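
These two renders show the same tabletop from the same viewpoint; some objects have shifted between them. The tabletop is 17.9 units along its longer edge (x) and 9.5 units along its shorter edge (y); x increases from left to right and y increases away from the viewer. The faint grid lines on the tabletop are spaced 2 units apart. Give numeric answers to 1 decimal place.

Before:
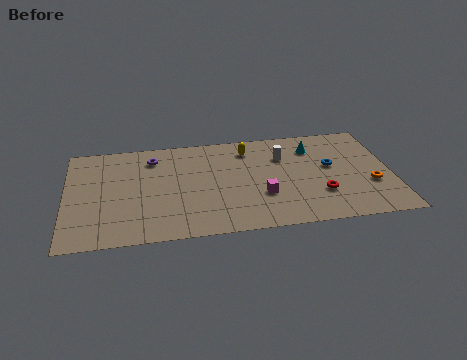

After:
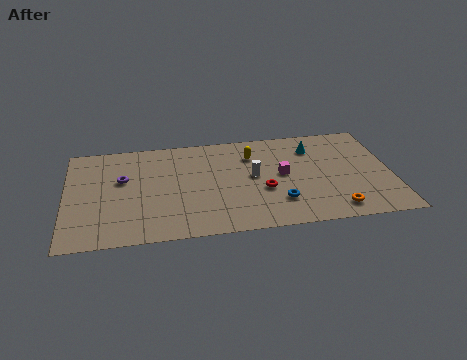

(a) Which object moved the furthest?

the blue torus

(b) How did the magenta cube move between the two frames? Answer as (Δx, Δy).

(1.2, 1.8)

The magenta cube was at about (10.7, 3.2) and moved to about (11.9, 5.0).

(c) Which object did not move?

the cyan cone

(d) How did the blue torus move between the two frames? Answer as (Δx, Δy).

(-3.0, -2.9)

The blue torus was at about (14.6, 5.4) and moved to about (11.6, 2.5).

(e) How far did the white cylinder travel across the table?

2.3

From (12.0, 6.7) to (10.3, 5.1), the white cylinder covered √(1.7² + 1.6²) ≈ 2.3 units.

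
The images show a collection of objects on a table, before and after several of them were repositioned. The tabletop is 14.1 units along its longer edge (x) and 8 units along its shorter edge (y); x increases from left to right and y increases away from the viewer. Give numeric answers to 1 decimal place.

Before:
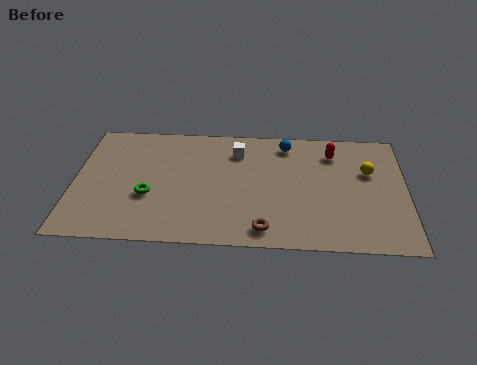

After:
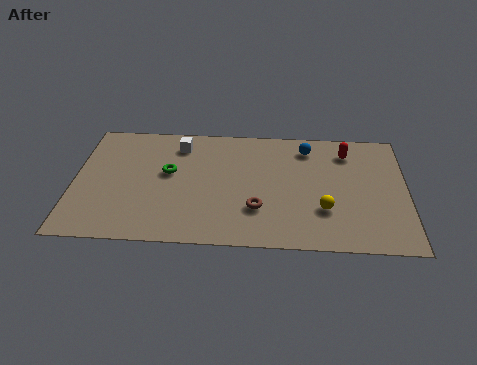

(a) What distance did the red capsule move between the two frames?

0.6

From (11.0, 6.3) to (11.6, 6.4), the red capsule covered √(0.6² + 0.1²) ≈ 0.6 units.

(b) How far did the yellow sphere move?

3.2

The yellow sphere was near (12.5, 5.1) before and (10.6, 2.5) after, so it travelled √(1.9² + 2.6²) ≈ 3.2 units.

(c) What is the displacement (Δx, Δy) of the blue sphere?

(0.9, -0.2)

The blue sphere started near (9.0, 6.8) and ended near (9.9, 6.6).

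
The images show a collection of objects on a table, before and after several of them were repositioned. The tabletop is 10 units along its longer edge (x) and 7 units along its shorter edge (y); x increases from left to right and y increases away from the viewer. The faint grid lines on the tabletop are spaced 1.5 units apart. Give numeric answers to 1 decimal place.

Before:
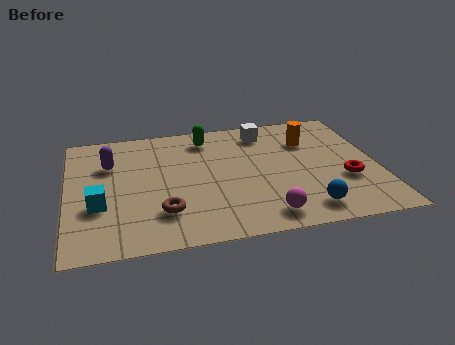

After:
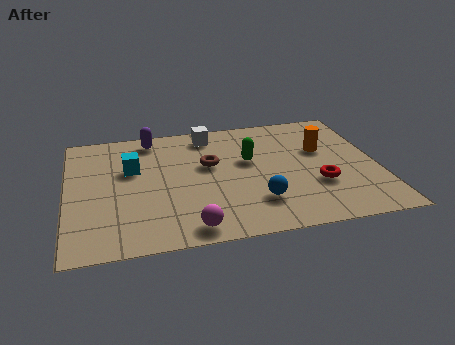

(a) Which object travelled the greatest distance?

the brown torus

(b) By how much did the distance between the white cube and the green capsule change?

+0.3

Before: roughly 1.9 units apart; after: 2.2. That's 0.3 units further apart.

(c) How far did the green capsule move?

2.1

The green capsule moved from about (4.6, 5.8) to (5.9, 4.2), a distance of √(1.3² + 1.6²) ≈ 2.1.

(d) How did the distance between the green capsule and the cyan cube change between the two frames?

-1.1

Before: roughly 4.9 units apart; after: 3.8. That's 1.1 units closer together.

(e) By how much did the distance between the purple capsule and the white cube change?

-3.3

The distance was about 5.2 in the first image and 1.9 in the second, so they moved 3.3 units closer together.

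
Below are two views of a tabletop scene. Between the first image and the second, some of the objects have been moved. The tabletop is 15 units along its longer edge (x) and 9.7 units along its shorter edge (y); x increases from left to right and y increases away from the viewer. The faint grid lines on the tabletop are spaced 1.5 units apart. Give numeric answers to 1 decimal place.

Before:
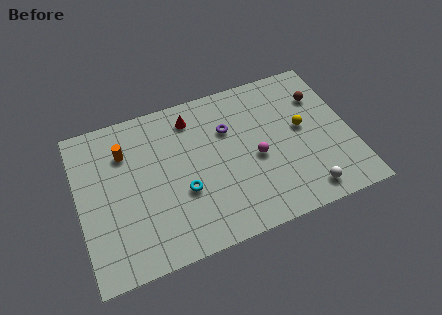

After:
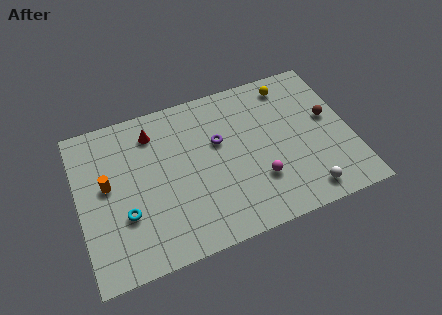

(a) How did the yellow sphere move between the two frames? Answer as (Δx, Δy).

(-0.4, 3.0)

From the two frames, the yellow sphere sits at roughly (12.4, 5.3) before and (12.0, 8.3) after.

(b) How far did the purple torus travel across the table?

0.8

The purple torus was near (8.4, 6.6) before and (7.8, 6.0) after, so it travelled √(0.6² + 0.6²) ≈ 0.8 units.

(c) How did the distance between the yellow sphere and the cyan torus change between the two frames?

+3.8

They were about 7.0 units apart before and 10.8 after — 3.8 units further apart.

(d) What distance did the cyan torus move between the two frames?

3.2

The cyan torus moved from about (5.6, 3.6) to (2.4, 3.3), a distance of √(3.2² + 0.3²) ≈ 3.2.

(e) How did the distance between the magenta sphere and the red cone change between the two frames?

+2.4

Before: roughly 4.9 units apart; after: 7.3. That's 2.4 units further apart.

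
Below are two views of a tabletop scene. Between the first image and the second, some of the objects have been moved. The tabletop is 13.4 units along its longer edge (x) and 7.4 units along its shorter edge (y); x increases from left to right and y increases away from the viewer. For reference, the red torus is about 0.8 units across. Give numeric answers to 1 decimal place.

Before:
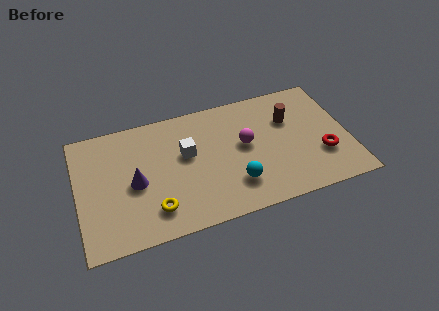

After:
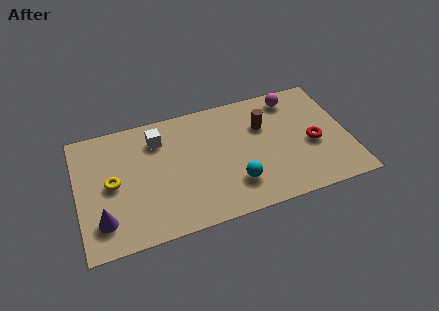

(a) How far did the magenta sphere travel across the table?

3.4

From (8.3, 4.1) to (10.9, 6.3), the magenta sphere covered √(2.6² + 2.2²) ≈ 3.4 units.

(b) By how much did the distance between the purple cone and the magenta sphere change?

+5.3

Before: roughly 5.5 units apart; after: 10.8. That's 5.3 units further apart.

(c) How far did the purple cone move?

2.4

The purple cone was near (2.8, 3.4) before and (1.1, 1.7) after, so it travelled √(1.7² + 1.7²) ≈ 2.4 units.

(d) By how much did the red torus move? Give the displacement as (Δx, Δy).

(-0.4, 0.8)

From the two frames, the red torus sits at roughly (12.0, 2.4) before and (11.6, 3.2) after.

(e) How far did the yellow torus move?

2.8

From (3.6, 1.6) to (1.7, 3.7), the yellow torus covered √(1.9² + 2.1²) ≈ 2.8 units.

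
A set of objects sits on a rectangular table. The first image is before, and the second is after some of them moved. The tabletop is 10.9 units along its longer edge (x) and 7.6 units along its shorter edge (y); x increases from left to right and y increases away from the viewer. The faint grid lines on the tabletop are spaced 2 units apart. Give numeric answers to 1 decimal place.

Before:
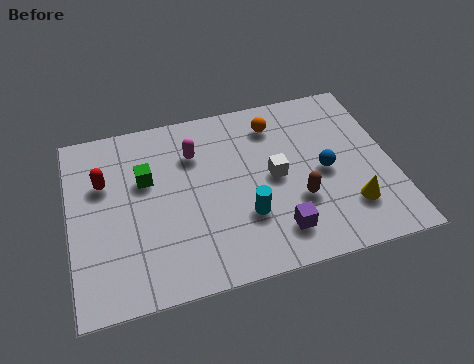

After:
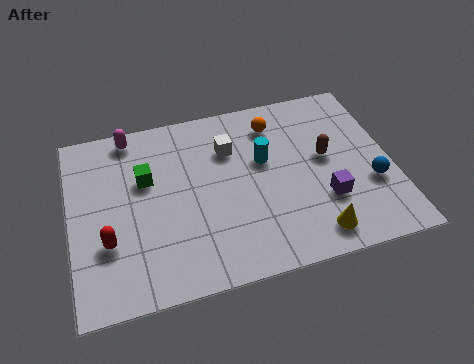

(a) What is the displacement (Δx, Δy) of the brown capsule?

(1.1, 1.6)

From the two frames, the brown capsule sits at roughly (7.6, 2.6) before and (8.7, 4.2) after.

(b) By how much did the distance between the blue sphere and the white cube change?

+3.6

Before: roughly 1.7 units apart; after: 5.3. That's 3.6 units further apart.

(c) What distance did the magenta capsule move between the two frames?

2.5

The magenta capsule moved from about (4.3, 5.5) to (2.2, 6.8), a distance of √(2.1² + 1.3²) ≈ 2.5.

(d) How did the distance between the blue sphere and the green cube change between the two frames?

+1.7

The distance was about 6.1 in the first image and 7.8 in the second, so they moved 1.7 units further apart.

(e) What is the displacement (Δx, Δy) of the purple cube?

(1.7, 0.9)

The purple cube started near (6.8, 1.5) and ended near (8.5, 2.4).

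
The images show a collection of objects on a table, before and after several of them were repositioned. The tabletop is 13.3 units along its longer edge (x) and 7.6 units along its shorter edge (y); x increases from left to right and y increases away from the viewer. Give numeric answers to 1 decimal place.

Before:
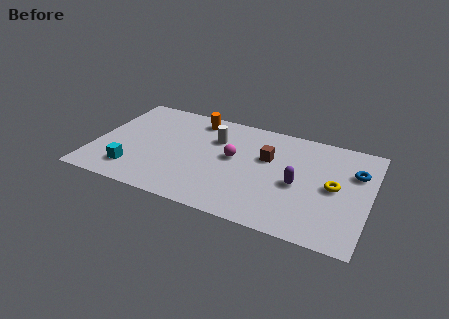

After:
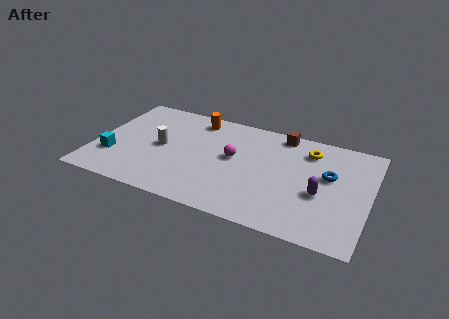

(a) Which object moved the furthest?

the white cylinder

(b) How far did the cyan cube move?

1.3

From (2.1, 1.6) to (1.0, 2.3), the cyan cube covered √(1.1² + 0.7²) ≈ 1.3 units.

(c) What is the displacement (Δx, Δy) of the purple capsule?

(1.1, -0.3)

The purple capsule started near (9.9, 3.4) and ended near (11.0, 3.1).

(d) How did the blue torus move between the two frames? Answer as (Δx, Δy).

(-1.2, -0.7)

The blue torus was at about (12.5, 5.2) and moved to about (11.3, 4.5).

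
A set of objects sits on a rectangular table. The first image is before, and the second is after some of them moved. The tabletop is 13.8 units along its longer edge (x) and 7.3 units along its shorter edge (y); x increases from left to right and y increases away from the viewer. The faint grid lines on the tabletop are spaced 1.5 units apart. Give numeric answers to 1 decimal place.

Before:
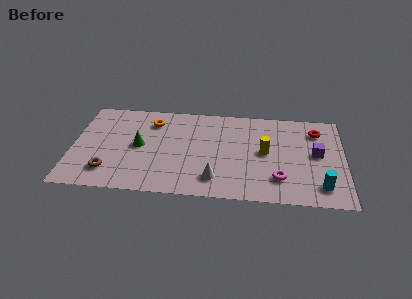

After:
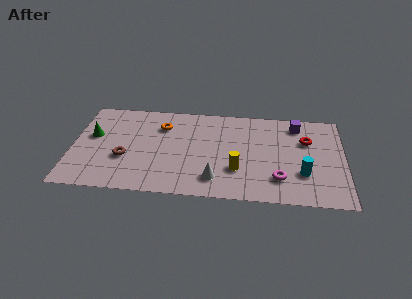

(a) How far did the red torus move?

0.9

The red torus was near (12.4, 5.7) before and (11.9, 4.9) after, so it travelled √(0.5² + 0.8²) ≈ 0.9 units.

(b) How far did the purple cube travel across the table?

2.4

The purple cube was near (12.4, 3.9) before and (11.4, 6.1) after, so it travelled √(1.0² + 2.2²) ≈ 2.4 units.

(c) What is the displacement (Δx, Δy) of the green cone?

(-2.4, 0.6)

The green cone was at about (3.4, 3.7) and moved to about (1.0, 4.3).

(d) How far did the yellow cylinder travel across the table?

2.1

From (9.8, 3.8) to (8.4, 2.3), the yellow cylinder covered √(1.4² + 1.5²) ≈ 2.1 units.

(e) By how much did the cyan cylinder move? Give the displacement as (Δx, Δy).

(-0.9, 0.9)

The cyan cylinder started near (12.6, 1.4) and ended near (11.7, 2.3).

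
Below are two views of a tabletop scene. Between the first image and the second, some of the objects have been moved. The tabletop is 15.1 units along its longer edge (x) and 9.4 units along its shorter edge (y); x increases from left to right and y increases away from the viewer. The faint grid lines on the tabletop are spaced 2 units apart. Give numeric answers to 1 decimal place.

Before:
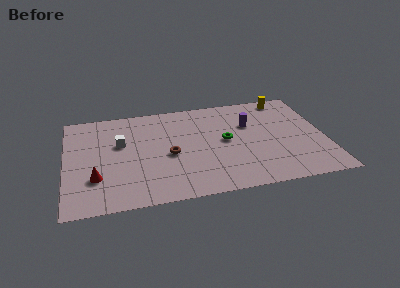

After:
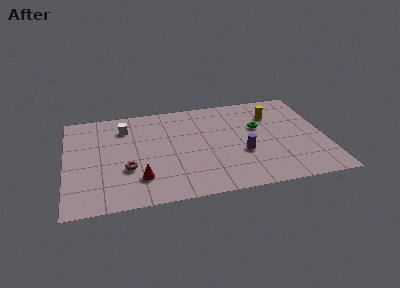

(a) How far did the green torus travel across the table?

2.2

The green torus moved from about (9.3, 4.9) to (11.3, 5.8), a distance of √(2.0² + 0.9²) ≈ 2.2.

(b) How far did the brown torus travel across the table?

2.7

The brown torus moved from about (6.0, 4.2) to (3.5, 3.3), a distance of √(2.5² + 0.9²) ≈ 2.7.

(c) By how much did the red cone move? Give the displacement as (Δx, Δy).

(2.5, -0.5)

From the two frames, the red cone sits at roughly (1.7, 2.8) before and (4.2, 2.3) after.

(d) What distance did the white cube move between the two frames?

1.5

The white cube was near (3.2, 5.8) before and (3.5, 7.3) after, so it travelled √(0.3² + 1.5²) ≈ 1.5 units.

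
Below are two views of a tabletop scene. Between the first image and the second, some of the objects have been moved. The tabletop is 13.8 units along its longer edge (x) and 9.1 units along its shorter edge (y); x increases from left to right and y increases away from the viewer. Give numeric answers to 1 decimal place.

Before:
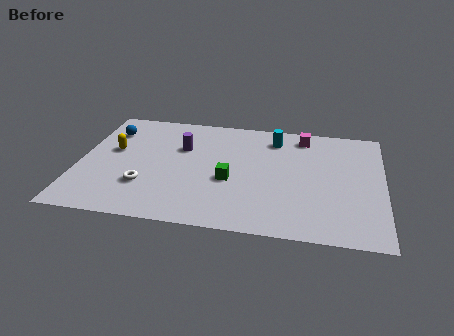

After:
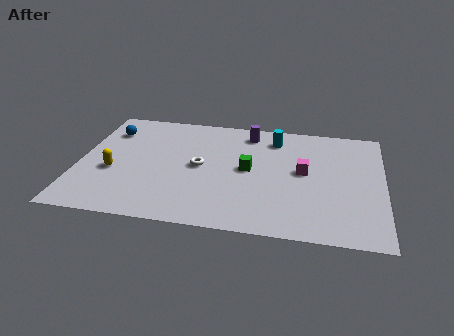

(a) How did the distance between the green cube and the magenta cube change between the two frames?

-2.7

The distance was about 5.2 in the first image and 2.5 in the second, so they moved 2.7 units closer together.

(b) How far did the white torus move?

3.1

The white torus was near (3.1, 2.7) before and (5.5, 4.6) after, so it travelled √(2.4² + 1.9²) ≈ 3.1 units.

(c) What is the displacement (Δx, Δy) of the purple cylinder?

(3.0, 1.7)

The purple cylinder was at about (4.6, 6.0) and moved to about (7.6, 7.7).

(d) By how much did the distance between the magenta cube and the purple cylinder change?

-2.0

The distance was about 5.8 in the first image and 3.8 in the second, so they moved 2.0 units closer together.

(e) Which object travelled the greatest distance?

the purple cylinder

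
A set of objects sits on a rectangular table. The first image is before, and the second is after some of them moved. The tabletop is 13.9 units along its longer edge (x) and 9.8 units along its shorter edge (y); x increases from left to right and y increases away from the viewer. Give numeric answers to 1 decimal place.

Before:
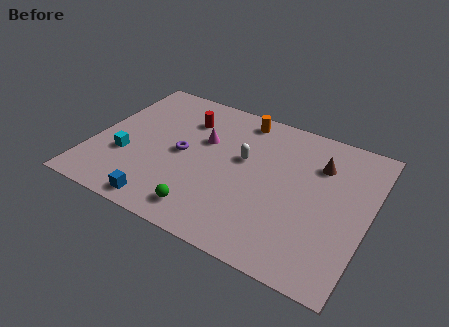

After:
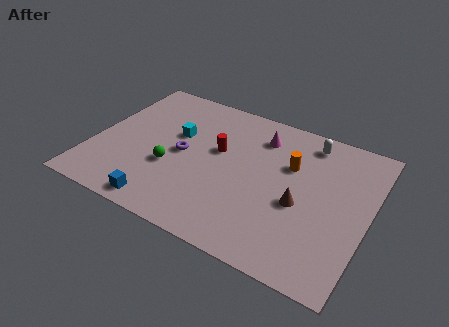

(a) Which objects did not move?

the blue cube and the purple torus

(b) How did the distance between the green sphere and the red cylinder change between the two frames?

-3.1

They were about 6.1 units apart before and 3.0 after — 3.1 units closer together.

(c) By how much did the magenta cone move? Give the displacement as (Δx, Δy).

(2.7, 1.5)

From the two frames, the magenta cone sits at roughly (5.4, 6.2) before and (8.1, 7.7) after.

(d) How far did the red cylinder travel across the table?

2.4

From (4.3, 7.3) to (6.2, 5.8), the red cylinder covered √(1.9² + 1.5²) ≈ 2.4 units.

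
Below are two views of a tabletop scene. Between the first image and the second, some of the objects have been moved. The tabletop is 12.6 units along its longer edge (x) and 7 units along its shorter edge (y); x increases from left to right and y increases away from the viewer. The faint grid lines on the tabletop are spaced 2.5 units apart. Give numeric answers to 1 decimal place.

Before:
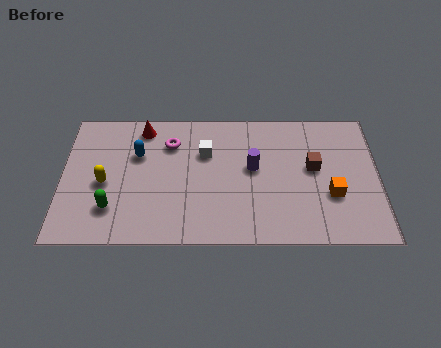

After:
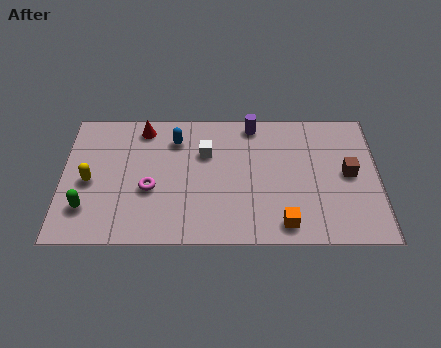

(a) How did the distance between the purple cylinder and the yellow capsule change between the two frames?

+1.2

The distance was about 6.0 in the first image and 7.2 in the second, so they moved 1.2 units further apart.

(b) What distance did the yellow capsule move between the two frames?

0.6

From (1.7, 3.1) to (1.1, 3.2), the yellow capsule covered √(0.6² + 0.1²) ≈ 0.6 units.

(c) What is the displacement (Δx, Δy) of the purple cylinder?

(0.0, 2.3)

The purple cylinder was at about (7.6, 3.9) and moved to about (7.6, 6.2).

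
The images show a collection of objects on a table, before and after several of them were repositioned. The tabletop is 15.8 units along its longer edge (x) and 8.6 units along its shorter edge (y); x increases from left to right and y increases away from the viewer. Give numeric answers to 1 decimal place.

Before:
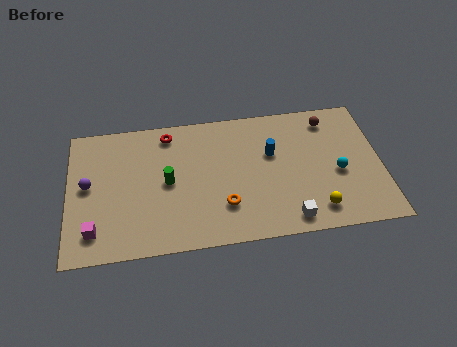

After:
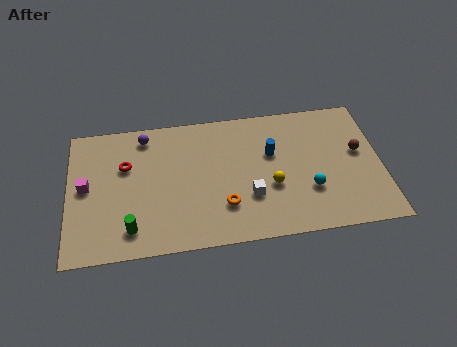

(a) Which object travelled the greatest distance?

the purple sphere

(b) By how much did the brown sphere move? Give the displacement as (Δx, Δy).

(1.4, -2.3)

The brown sphere was at about (13.3, 7.2) and moved to about (14.7, 4.9).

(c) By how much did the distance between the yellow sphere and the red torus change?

-1.7

Before: roughly 9.4 units apart; after: 7.7. That's 1.7 units closer together.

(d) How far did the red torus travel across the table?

2.8

The red torus was near (5.1, 7.4) before and (2.9, 5.6) after, so it travelled √(2.2² + 1.8²) ≈ 2.8 units.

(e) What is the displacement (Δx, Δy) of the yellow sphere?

(-2.2, 1.8)

The yellow sphere started near (12.4, 1.5) and ended near (10.2, 3.3).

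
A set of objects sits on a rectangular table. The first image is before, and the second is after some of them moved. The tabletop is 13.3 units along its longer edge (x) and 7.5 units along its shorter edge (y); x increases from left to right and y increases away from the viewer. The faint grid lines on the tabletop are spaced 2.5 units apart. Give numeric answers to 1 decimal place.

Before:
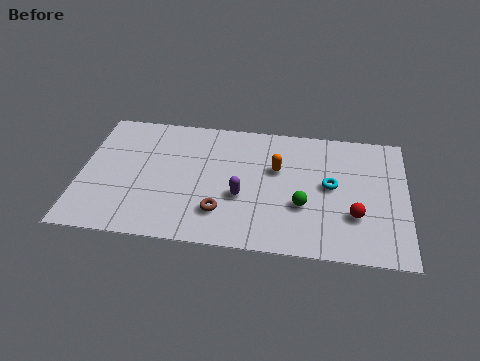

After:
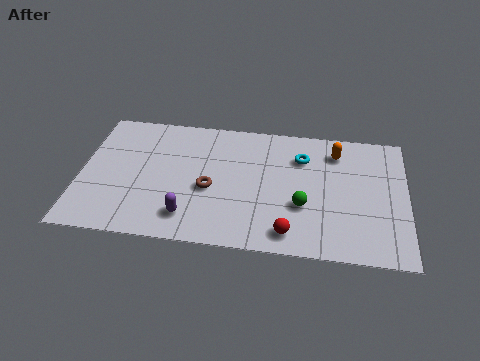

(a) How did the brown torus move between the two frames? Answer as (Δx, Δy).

(-0.5, 1.3)

The brown torus started near (5.8, 1.9) and ended near (5.3, 3.2).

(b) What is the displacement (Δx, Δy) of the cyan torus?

(-1.2, 1.5)

From the two frames, the cyan torus sits at roughly (10.2, 4.0) before and (9.0, 5.5) after.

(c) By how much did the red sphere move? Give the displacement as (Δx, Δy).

(-2.6, -1.3)

The red sphere was at about (11.2, 2.4) and moved to about (8.6, 1.1).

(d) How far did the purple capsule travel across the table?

2.5

The purple capsule was near (6.6, 2.9) before and (4.5, 1.5) after, so it travelled √(2.1² + 1.4²) ≈ 2.5 units.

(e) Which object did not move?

the green sphere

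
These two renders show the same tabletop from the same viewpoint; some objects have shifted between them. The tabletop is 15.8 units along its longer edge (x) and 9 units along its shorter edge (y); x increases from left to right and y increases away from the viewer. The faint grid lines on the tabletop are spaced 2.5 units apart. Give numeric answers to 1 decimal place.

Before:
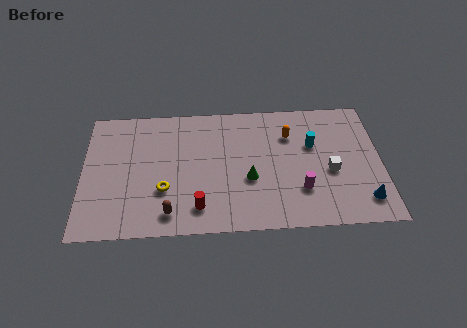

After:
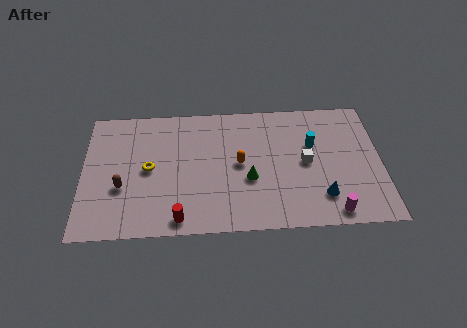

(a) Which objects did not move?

the cyan cylinder and the green cone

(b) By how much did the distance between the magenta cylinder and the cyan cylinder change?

+1.6

Before: roughly 3.2 units apart; after: 4.8. That's 1.6 units further apart.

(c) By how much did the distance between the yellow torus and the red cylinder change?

+1.6

Before: roughly 2.2 units apart; after: 3.8. That's 1.6 units further apart.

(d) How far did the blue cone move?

2.2

From (14.8, 1.7) to (12.6, 2.1), the blue cone covered √(2.2² + 0.4²) ≈ 2.2 units.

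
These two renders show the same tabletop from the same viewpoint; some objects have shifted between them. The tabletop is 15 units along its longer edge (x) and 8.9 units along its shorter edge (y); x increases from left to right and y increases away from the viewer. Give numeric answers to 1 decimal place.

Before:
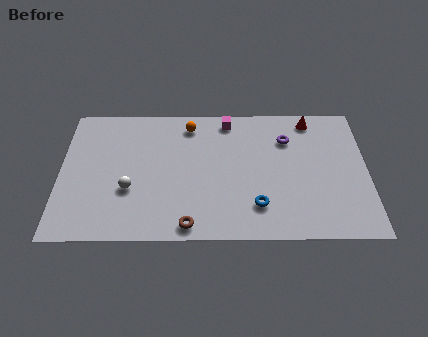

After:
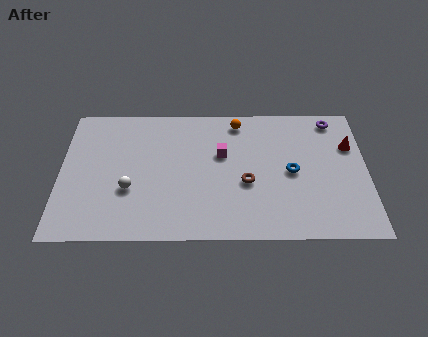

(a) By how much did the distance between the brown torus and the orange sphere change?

-2.5

Before: roughly 6.6 units apart; after: 4.1. That's 2.5 units closer together.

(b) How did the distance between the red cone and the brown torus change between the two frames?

-3.5

Before: roughly 9.1 units apart; after: 5.6. That's 3.5 units closer together.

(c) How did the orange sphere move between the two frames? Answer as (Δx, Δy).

(2.4, 0.2)

From the two frames, the orange sphere sits at roughly (6.3, 7.5) before and (8.7, 7.7) after.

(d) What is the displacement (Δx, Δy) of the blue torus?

(1.7, 2.2)

From the two frames, the blue torus sits at roughly (9.6, 2.1) before and (11.3, 4.3) after.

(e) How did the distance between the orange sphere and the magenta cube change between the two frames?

+0.4

They were about 1.9 units apart before and 2.3 after — 0.4 units further apart.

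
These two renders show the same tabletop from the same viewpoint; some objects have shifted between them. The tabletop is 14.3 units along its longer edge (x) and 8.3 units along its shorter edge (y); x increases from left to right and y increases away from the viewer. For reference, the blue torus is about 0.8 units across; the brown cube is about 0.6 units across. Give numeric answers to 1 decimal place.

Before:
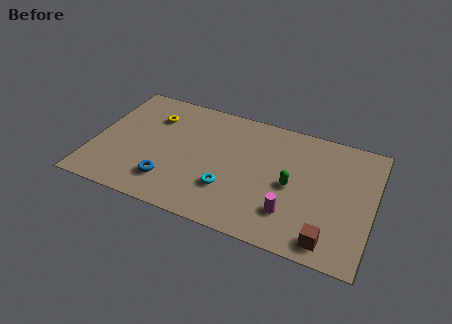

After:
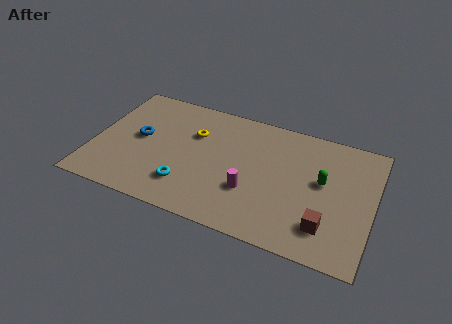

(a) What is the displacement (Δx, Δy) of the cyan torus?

(-2.1, -0.5)

The cyan torus was at about (7.1, 2.5) and moved to about (5.0, 2.0).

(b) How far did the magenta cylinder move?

2.2

The magenta cylinder moved from about (10.3, 2.1) to (8.2, 2.8), a distance of √(2.1² + 0.7²) ≈ 2.2.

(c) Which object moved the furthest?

the blue torus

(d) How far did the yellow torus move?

2.3

From (2.8, 6.1) to (5.0, 5.6), the yellow torus covered √(2.2² + 0.5²) ≈ 2.3 units.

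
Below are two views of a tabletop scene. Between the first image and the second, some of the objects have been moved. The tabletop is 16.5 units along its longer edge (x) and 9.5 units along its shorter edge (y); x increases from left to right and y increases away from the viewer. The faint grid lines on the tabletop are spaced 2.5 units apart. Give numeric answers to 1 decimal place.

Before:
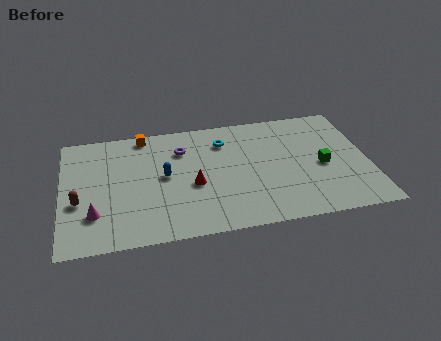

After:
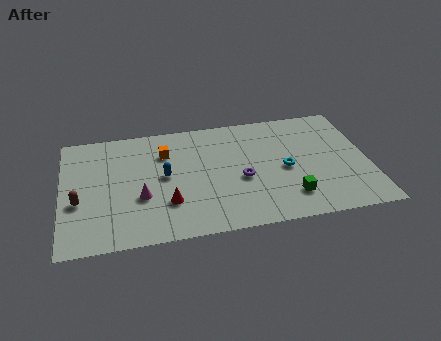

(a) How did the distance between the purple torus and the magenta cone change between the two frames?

-1.1

They were about 6.5 units apart before and 5.4 after — 1.1 units closer together.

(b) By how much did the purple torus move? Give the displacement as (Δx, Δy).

(3.1, -3.0)

The purple torus was at about (6.5, 7.0) and moved to about (9.6, 4.0).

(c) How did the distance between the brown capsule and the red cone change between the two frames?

-1.3

Before: roughly 6.1 units apart; after: 4.8. That's 1.3 units closer together.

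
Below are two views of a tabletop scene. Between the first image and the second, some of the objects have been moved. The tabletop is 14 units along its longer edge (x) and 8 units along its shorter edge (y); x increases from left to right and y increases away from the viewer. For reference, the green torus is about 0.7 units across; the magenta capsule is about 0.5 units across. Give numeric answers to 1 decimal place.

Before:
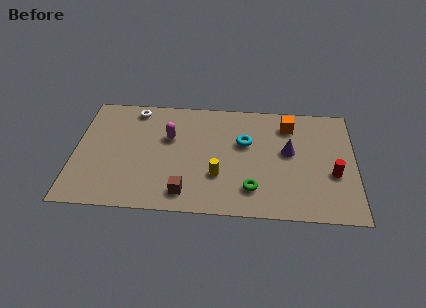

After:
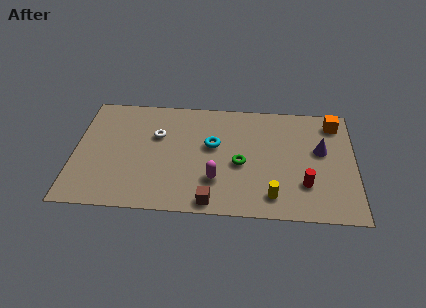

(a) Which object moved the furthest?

the magenta capsule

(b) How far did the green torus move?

1.8

The green torus moved from about (8.9, 1.8) to (8.3, 3.5), a distance of √(0.6² + 1.7²) ≈ 1.8.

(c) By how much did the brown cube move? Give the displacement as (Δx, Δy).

(1.3, -0.5)

From the two frames, the brown cube sits at roughly (5.6, 1.3) before and (6.9, 0.8) after.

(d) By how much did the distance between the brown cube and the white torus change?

-1.1

Before: roughly 6.3 units apart; after: 5.2. That's 1.1 units closer together.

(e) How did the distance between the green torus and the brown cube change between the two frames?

-0.3

The distance was about 3.3 in the first image and 3.0 in the second, so they moved 0.3 units closer together.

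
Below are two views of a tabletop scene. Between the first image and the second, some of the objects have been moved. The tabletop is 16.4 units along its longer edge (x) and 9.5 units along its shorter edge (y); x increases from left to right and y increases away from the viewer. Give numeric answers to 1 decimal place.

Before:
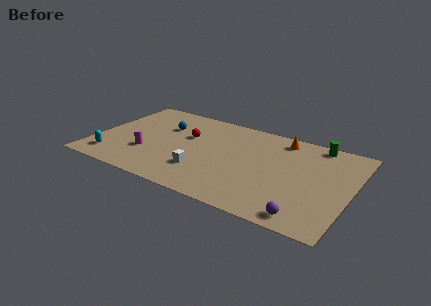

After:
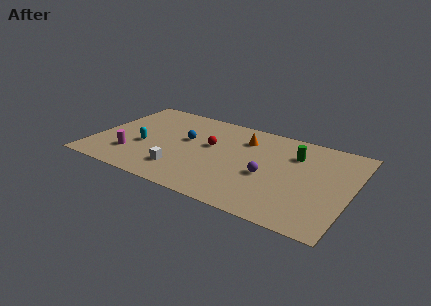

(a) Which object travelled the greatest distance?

the purple sphere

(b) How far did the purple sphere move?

4.0

The purple sphere was near (14.0, 1.1) before and (11.2, 4.0) after, so it travelled √(2.8² + 2.9²) ≈ 4.0 units.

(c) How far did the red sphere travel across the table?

1.6

The red sphere moved from about (5.7, 6.0) to (7.3, 5.6), a distance of √(1.6² + 0.4²) ≈ 1.6.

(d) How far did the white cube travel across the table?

1.4

The white cube was near (7.2, 2.7) before and (5.9, 2.2) after, so it travelled √(1.3² + 0.5²) ≈ 1.4 units.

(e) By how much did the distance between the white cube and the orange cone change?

-1.0

Before: roughly 7.0 units apart; after: 6.0. That's 1.0 units closer together.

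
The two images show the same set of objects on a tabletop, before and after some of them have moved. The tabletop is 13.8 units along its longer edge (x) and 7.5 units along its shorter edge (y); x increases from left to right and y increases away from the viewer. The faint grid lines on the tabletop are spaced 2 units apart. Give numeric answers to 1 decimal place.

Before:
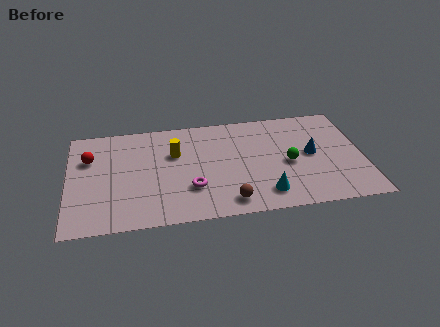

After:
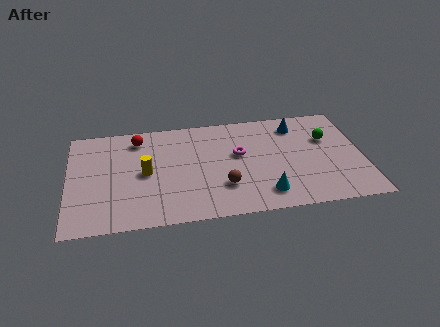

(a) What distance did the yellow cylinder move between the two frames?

1.8

The yellow cylinder moved from about (5.0, 4.9) to (3.6, 3.7), a distance of √(1.4² + 1.2²) ≈ 1.8.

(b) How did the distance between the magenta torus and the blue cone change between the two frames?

-2.6

The distance was about 5.9 in the first image and 3.3 in the second, so they moved 2.6 units closer together.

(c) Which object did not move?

the cyan cone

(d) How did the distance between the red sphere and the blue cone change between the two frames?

-3.0

They were about 10.5 units apart before and 7.5 after — 3.0 units closer together.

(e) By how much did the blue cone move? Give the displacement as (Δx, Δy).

(-0.6, 2.2)

From the two frames, the blue cone sits at roughly (11.4, 3.9) before and (10.8, 6.1) after.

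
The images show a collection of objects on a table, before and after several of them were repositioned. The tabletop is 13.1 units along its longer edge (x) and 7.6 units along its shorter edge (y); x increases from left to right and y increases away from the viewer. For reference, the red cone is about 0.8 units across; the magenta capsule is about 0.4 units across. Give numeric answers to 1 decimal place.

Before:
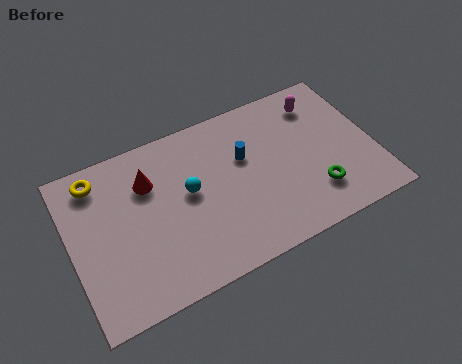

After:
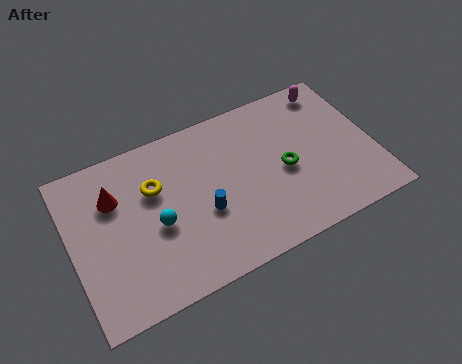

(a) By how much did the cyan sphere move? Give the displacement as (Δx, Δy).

(-1.5, -0.9)

The cyan sphere was at about (5.1, 4.2) and moved to about (3.6, 3.3).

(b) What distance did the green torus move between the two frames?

1.9

From (10.3, 1.9) to (9.2, 3.5), the green torus covered √(1.1² + 1.6²) ≈ 1.9 units.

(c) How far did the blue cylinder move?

2.7

The blue cylinder was near (7.6, 4.8) before and (5.6, 3.0) after, so it travelled √(2.0² + 1.8²) ≈ 2.7 units.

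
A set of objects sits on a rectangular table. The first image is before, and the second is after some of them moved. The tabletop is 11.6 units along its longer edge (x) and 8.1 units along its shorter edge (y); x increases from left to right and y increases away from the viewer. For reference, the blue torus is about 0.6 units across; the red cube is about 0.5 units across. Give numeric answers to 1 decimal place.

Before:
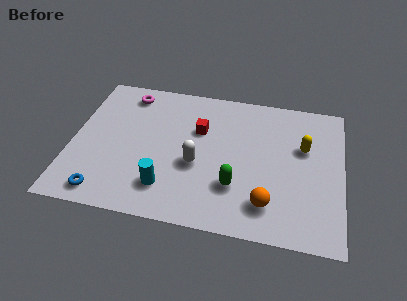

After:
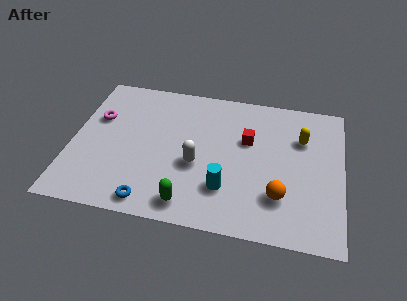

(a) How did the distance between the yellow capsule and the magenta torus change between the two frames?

+0.9

Before: roughly 7.9 units apart; after: 8.8. That's 0.9 units further apart.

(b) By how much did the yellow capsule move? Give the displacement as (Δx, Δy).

(-0.1, 0.5)

The yellow capsule was at about (9.9, 5.1) and moved to about (9.8, 5.6).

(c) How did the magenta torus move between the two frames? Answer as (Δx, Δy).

(-1.2, -1.7)

The magenta torus started near (2.2, 6.9) and ended near (1.0, 5.2).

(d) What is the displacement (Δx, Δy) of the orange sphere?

(0.5, 0.5)

From the two frames, the orange sphere sits at roughly (8.5, 1.7) before and (9.0, 2.2) after.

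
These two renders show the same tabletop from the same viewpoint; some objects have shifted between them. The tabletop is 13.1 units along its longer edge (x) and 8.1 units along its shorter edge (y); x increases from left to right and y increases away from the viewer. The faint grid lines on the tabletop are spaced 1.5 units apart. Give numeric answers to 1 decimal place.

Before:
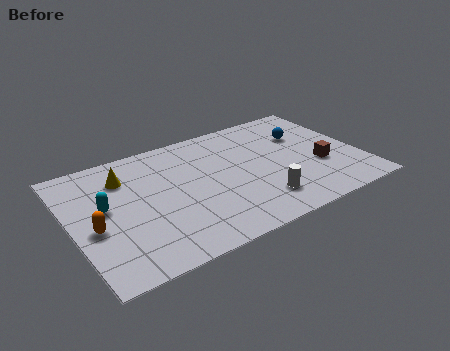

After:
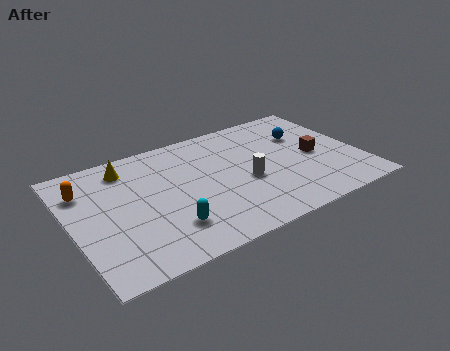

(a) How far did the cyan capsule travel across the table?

3.5

The cyan capsule moved from about (1.5, 4.5) to (4.0, 2.0), a distance of √(2.5² + 2.5²) ≈ 3.5.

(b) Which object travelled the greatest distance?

the cyan capsule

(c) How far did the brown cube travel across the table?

0.8

The brown cube was near (11.2, 3.0) before and (11.1, 3.8) after, so it travelled √(0.1² + 0.8²) ≈ 0.8 units.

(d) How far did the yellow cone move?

0.6

The yellow cone moved from about (2.6, 6.1) to (2.8, 6.7), a distance of √(0.2² + 0.6²) ≈ 0.6.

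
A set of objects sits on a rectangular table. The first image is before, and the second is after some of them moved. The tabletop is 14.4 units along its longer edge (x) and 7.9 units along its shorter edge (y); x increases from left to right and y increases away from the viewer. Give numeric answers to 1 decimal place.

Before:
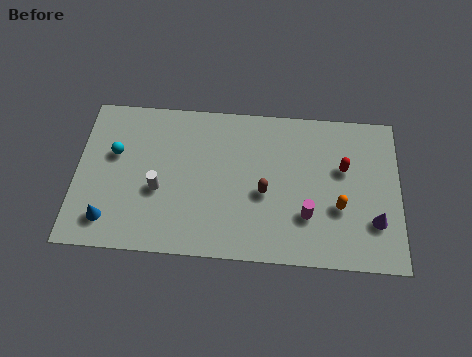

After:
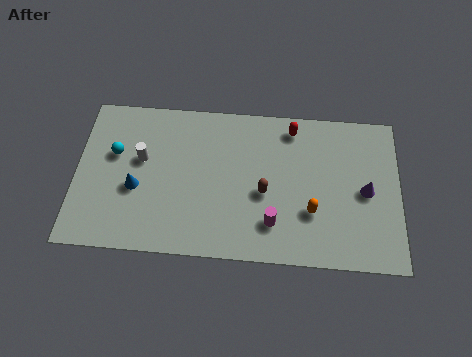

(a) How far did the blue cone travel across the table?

2.1

From (1.5, 1.5) to (2.7, 3.2), the blue cone covered √(1.2² + 1.7²) ≈ 2.1 units.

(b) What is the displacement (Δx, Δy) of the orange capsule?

(-1.2, -0.3)

The orange capsule was at about (11.7, 2.9) and moved to about (10.5, 2.6).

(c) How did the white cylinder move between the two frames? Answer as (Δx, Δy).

(-0.8, 1.5)

The white cylinder started near (3.7, 3.2) and ended near (2.9, 4.7).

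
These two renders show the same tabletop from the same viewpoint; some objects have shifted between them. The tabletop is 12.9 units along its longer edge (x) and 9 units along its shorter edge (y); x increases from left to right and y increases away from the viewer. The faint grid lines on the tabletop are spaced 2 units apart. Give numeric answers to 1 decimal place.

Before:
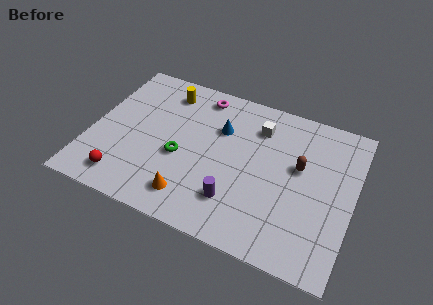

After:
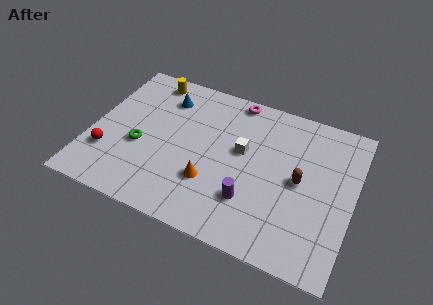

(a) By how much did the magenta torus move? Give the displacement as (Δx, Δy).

(1.7, 0.4)

The magenta torus was at about (5.0, 7.8) and moved to about (6.7, 8.2).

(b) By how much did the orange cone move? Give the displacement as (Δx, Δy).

(0.8, 1.2)

The orange cone was at about (5.3, 1.6) and moved to about (6.1, 2.8).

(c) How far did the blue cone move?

3.0

The blue cone was near (6.2, 6.1) before and (3.3, 7.0) after, so it travelled √(2.9² + 0.9²) ≈ 3.0 units.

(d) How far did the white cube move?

1.8

The white cube was near (8.0, 6.9) before and (7.4, 5.2) after, so it travelled √(0.6² + 1.7²) ≈ 1.8 units.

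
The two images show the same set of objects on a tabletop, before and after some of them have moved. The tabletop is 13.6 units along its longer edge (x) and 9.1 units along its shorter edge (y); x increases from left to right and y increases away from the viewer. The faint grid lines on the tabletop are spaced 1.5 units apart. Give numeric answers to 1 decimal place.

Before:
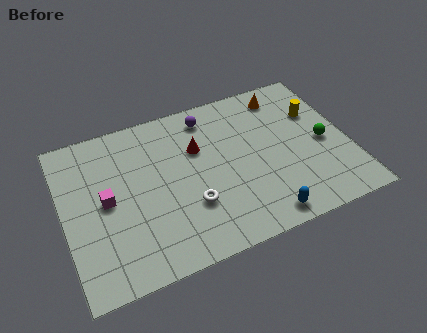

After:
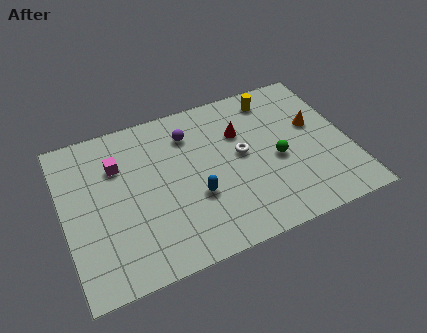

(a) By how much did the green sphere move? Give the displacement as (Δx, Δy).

(-2.3, -0.2)

From the two frames, the green sphere sits at roughly (12.4, 4.2) before and (10.1, 4.0) after.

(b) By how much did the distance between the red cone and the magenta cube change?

+1.2

Before: roughly 4.7 units apart; after: 5.9. That's 1.2 units further apart.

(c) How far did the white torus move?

3.4

The white torus was near (5.8, 2.9) before and (8.5, 4.9) after, so it travelled √(2.7² + 2.0²) ≈ 3.4 units.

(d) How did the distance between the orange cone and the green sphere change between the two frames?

-1.4

The distance was about 3.8 in the first image and 2.4 in the second, so they moved 1.4 units closer together.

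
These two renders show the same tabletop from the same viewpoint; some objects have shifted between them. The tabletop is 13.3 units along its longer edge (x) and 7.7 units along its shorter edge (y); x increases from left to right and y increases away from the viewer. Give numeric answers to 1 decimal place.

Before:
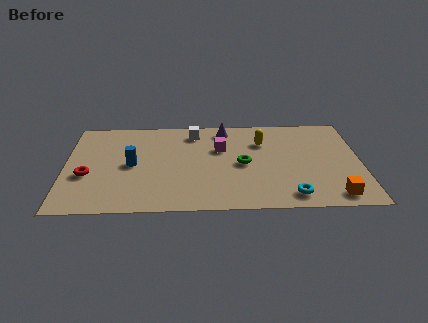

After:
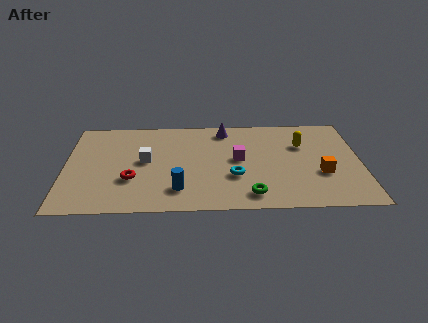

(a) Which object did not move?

the purple cone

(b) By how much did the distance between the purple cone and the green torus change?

+2.5

The distance was about 3.0 in the first image and 5.5 in the second, so they moved 2.5 units further apart.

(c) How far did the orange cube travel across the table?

1.9

The orange cube moved from about (12.0, 1.0) to (11.5, 2.8), a distance of √(0.5² + 1.8²) ≈ 1.9.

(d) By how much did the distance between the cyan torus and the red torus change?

-4.7

They were about 9.3 units apart before and 4.6 after — 4.7 units closer together.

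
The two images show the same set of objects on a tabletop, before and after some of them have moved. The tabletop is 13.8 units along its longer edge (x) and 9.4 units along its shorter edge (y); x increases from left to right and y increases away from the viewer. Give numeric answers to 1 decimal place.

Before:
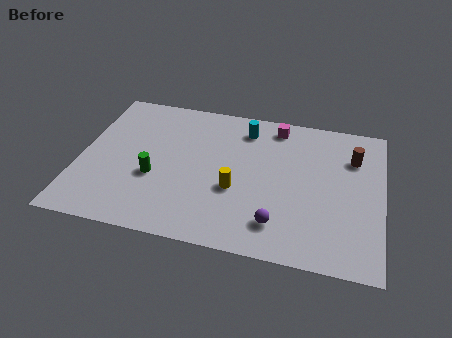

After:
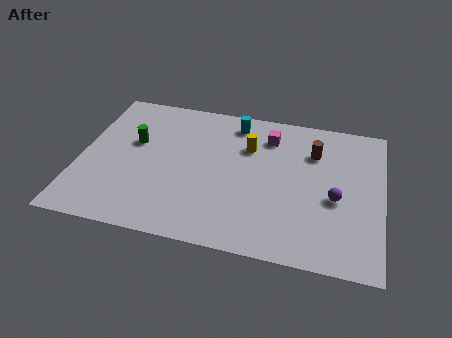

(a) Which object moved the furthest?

the purple sphere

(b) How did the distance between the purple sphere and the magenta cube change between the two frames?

-1.6

The distance was about 6.3 in the first image and 4.7 in the second, so they moved 1.6 units closer together.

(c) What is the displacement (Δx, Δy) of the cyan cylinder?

(-0.5, 0.3)

From the two frames, the cyan cylinder sits at roughly (7.4, 7.7) before and (6.9, 8.0) after.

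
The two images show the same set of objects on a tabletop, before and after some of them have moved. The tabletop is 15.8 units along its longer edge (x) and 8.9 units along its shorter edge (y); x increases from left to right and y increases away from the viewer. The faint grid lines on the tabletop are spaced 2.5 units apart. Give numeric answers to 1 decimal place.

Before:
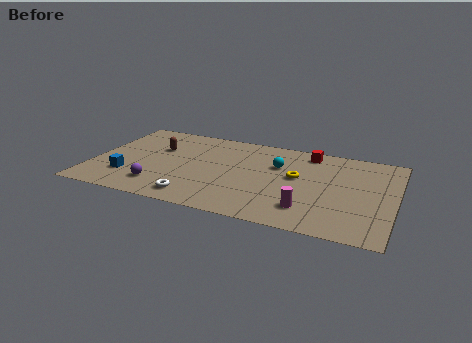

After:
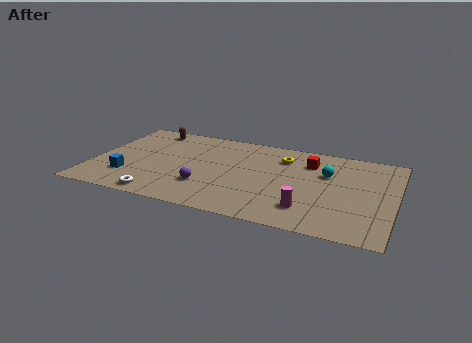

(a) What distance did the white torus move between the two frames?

1.8

From (5.7, 1.3) to (3.9, 0.9), the white torus covered √(1.8² + 0.4²) ≈ 1.8 units.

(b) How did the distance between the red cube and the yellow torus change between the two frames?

-1.3

Before: roughly 2.7 units apart; after: 1.4. That's 1.3 units closer together.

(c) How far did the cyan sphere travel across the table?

2.6

The cyan sphere was near (9.6, 5.9) before and (12.2, 5.8) after, so it travelled √(2.6² + 0.1²) ≈ 2.6 units.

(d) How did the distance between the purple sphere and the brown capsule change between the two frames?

+2.4

Before: roughly 3.9 units apart; after: 6.3. That's 2.4 units further apart.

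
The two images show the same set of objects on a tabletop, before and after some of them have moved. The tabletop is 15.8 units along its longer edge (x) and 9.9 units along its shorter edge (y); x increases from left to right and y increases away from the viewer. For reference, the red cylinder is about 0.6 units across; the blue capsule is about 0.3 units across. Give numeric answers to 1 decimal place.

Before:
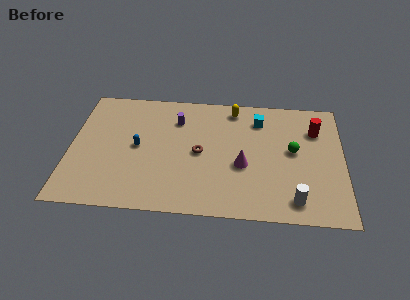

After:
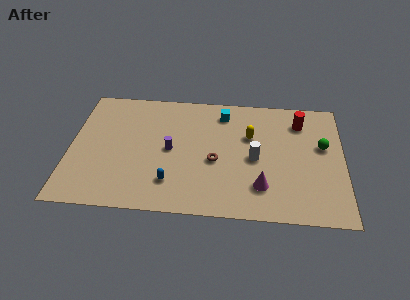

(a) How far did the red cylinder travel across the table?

1.1

The red cylinder was near (14.2, 7.2) before and (13.3, 7.8) after, so it travelled √(0.9² + 0.6²) ≈ 1.1 units.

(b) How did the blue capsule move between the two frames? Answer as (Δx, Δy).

(2.0, -2.7)

The blue capsule started near (3.9, 5.0) and ended near (5.9, 2.3).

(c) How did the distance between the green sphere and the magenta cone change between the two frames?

+1.7

They were about 3.2 units apart before and 4.9 after — 1.7 units further apart.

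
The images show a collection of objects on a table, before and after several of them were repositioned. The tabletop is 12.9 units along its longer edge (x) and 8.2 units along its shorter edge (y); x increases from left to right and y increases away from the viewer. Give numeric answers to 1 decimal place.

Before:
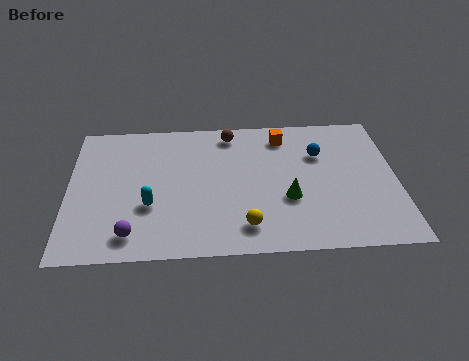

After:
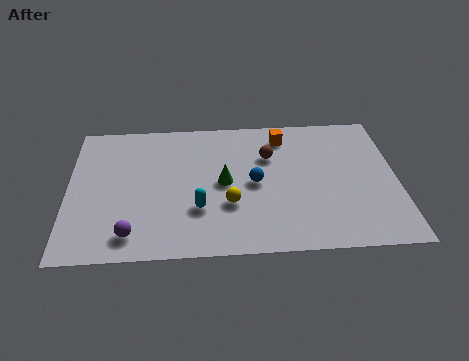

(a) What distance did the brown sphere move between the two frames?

2.1

The brown sphere was near (6.4, 7.1) before and (7.9, 5.6) after, so it travelled √(1.5² + 1.5²) ≈ 2.1 units.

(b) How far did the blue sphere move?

3.1

From (9.9, 5.6) to (7.3, 4.0), the blue sphere covered √(2.6² + 1.6²) ≈ 3.1 units.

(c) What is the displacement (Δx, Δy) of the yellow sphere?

(-0.6, 1.3)

The yellow sphere was at about (6.9, 1.5) and moved to about (6.3, 2.8).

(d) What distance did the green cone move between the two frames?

2.7

The green cone was near (8.6, 3.0) before and (6.1, 4.1) after, so it travelled √(2.5² + 1.1²) ≈ 2.7 units.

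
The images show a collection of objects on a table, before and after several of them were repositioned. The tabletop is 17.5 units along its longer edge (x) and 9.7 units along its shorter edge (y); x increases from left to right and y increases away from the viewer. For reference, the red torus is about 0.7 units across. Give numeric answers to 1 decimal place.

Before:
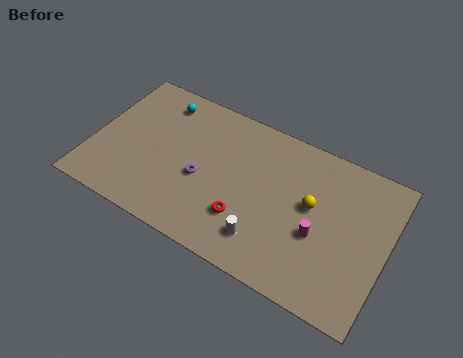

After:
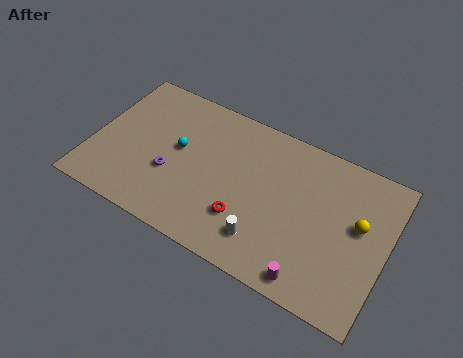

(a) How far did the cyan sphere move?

3.1

The cyan sphere was near (3.5, 8.1) before and (5.0, 5.4) after, so it travelled √(1.5² + 2.7²) ≈ 3.1 units.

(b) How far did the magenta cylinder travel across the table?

2.8

From (13.6, 3.9) to (13.6, 1.1), the magenta cylinder covered √(0.0² + 2.8²) ≈ 2.8 units.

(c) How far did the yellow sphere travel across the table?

2.8

The yellow sphere was near (13.0, 5.5) before and (15.8, 5.6) after, so it travelled √(2.8² + 0.1²) ≈ 2.8 units.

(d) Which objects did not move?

the red torus and the white cylinder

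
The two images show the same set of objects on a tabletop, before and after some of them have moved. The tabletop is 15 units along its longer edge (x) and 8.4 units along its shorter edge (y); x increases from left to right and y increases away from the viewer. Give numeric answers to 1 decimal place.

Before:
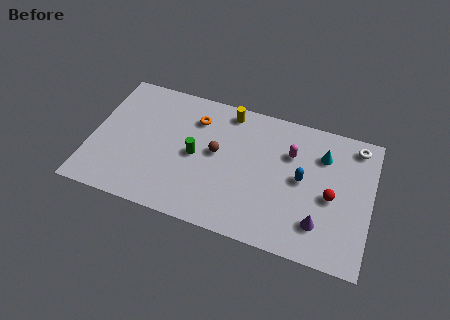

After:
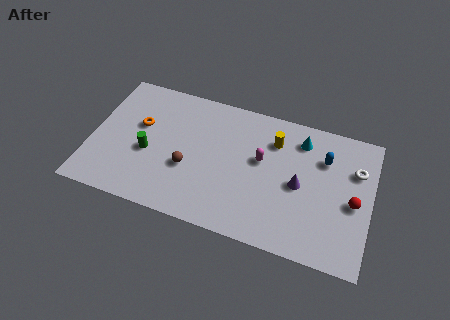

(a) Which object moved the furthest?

the orange torus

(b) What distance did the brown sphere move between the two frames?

2.0

The brown sphere moved from about (6.7, 4.6) to (5.3, 3.2), a distance of √(1.4² + 1.4²) ≈ 2.0.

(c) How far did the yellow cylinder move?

2.8

The yellow cylinder moved from about (7.1, 7.4) to (9.7, 6.3), a distance of √(2.6² + 1.1²) ≈ 2.8.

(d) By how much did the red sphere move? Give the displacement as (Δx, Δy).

(1.2, 0.0)

The red sphere was at about (12.9, 3.8) and moved to about (14.1, 3.8).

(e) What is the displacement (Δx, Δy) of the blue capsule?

(1.1, 1.6)

From the two frames, the blue capsule sits at roughly (11.3, 4.4) before and (12.4, 6.0) after.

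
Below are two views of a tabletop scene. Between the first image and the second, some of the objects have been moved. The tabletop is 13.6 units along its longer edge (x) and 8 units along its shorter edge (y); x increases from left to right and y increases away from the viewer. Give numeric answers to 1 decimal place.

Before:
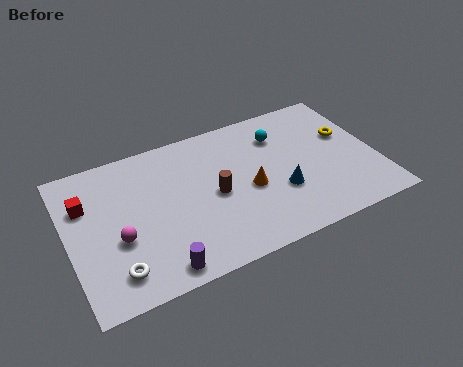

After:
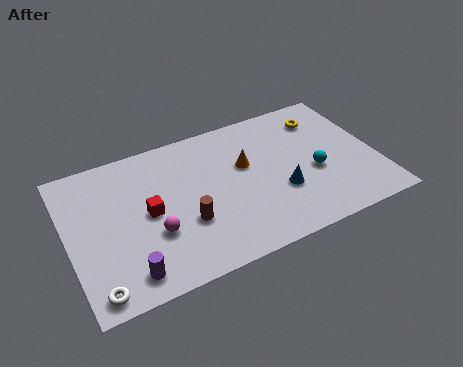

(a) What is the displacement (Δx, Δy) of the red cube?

(2.6, -1.5)

From the two frames, the red cube sits at roughly (0.9, 5.5) before and (3.5, 4.0) after.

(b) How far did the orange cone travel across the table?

1.4

From (7.9, 3.5) to (7.9, 4.9), the orange cone covered √(0.0² + 1.4²) ≈ 1.4 units.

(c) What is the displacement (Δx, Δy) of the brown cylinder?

(-1.4, -1.0)

From the two frames, the brown cylinder sits at roughly (6.4, 3.8) before and (5.0, 2.8) after.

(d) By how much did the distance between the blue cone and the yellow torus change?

+0.3

They were about 3.9 units apart before and 4.2 after — 0.3 units further apart.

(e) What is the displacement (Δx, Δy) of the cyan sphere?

(1.2, -2.7)

The cyan sphere started near (9.6, 6.0) and ended near (10.8, 3.3).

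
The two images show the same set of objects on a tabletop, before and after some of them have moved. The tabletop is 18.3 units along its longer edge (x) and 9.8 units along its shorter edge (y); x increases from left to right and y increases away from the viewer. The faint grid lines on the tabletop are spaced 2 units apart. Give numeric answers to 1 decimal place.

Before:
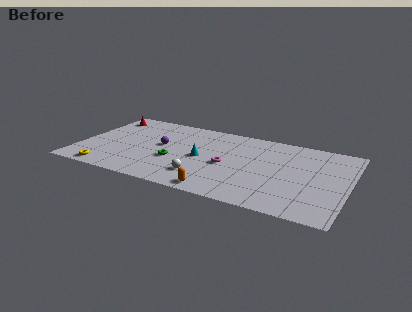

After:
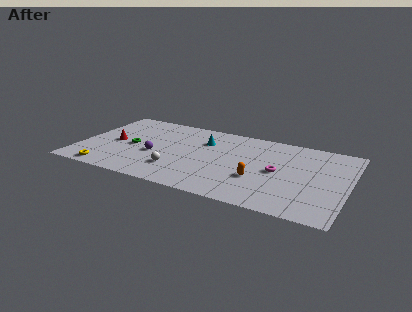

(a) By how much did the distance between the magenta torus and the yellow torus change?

+3.3

Before: roughly 8.6 units apart; after: 11.9. That's 3.3 units further apart.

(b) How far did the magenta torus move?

3.4

The magenta torus moved from about (10.2, 4.4) to (13.6, 4.8), a distance of √(3.4² + 0.4²) ≈ 3.4.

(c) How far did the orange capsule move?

3.4

From (10.0, 1.0) to (12.4, 3.4), the orange capsule covered √(2.4² + 2.4²) ≈ 3.4 units.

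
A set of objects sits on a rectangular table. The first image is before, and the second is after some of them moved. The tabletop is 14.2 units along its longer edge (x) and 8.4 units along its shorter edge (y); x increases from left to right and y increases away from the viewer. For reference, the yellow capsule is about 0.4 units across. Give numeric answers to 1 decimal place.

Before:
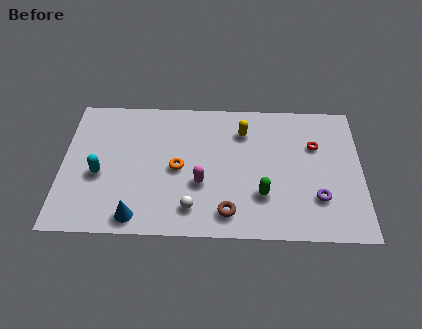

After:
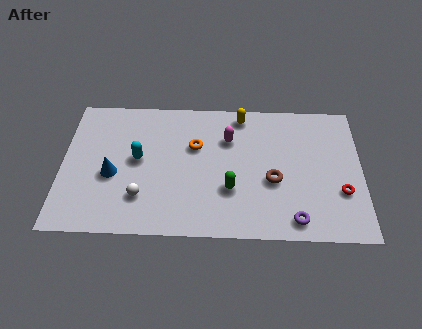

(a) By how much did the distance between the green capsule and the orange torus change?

-1.2

They were about 4.3 units apart before and 3.1 after — 1.2 units closer together.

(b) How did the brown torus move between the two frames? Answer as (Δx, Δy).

(2.1, 2.0)

From the two frames, the brown torus sits at roughly (7.9, 1.4) before and (10.0, 3.4) after.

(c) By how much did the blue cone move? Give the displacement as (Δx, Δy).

(-1.2, 2.5)

The blue cone was at about (3.6, 1.0) and moved to about (2.4, 3.5).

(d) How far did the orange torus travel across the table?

1.6

From (5.5, 4.0) to (6.3, 5.4), the orange torus covered √(0.8² + 1.4²) ≈ 1.6 units.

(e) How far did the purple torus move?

1.7

The purple torus moved from about (12.1, 2.4) to (11.0, 1.1), a distance of √(1.1² + 1.3²) ≈ 1.7.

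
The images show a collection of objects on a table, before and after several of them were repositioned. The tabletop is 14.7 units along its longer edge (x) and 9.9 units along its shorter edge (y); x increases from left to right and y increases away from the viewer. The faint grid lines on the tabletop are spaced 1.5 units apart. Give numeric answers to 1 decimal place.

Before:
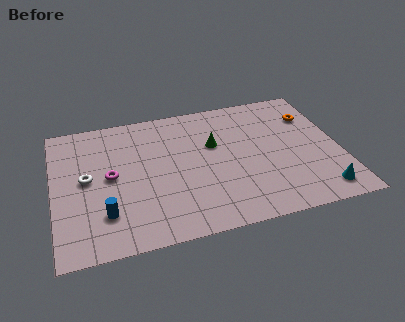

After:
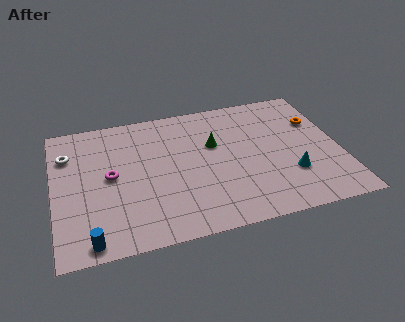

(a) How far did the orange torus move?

0.5

From (13.5, 7.2) to (13.7, 6.7), the orange torus covered √(0.2² + 0.5²) ≈ 0.5 units.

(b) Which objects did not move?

the magenta torus and the green cone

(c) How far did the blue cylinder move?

1.8

The blue cylinder was near (2.5, 2.5) before and (1.7, 0.9) after, so it travelled √(0.8² + 1.6²) ≈ 1.8 units.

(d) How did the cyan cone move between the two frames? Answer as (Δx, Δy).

(-1.4, 1.6)

The cyan cone started near (13.4, 1.4) and ended near (12.0, 3.0).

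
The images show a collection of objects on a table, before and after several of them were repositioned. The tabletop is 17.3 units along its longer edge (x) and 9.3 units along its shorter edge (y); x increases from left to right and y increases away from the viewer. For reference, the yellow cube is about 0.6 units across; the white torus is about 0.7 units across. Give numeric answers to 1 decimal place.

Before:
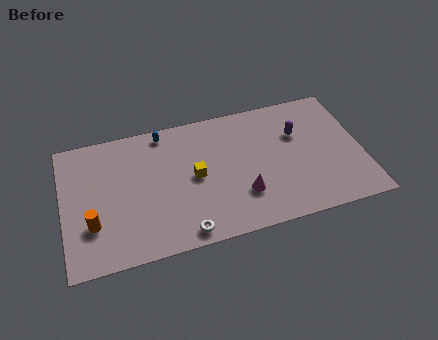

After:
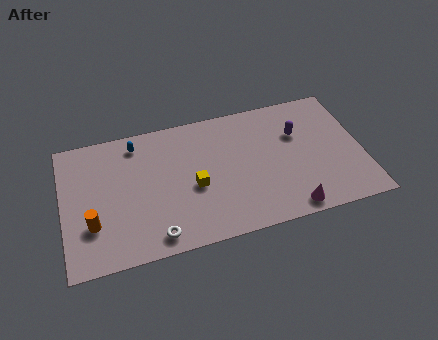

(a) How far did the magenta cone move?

3.1

The magenta cone moved from about (10.2, 2.7) to (12.8, 1.0), a distance of √(2.6² + 1.7²) ≈ 3.1.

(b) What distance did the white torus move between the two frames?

1.6

The white torus moved from about (6.7, 1.0) to (5.1, 1.2), a distance of √(1.6² + 0.2²) ≈ 1.6.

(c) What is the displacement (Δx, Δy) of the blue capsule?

(-1.6, -0.4)

The blue capsule was at about (6.0, 8.3) and moved to about (4.4, 7.9).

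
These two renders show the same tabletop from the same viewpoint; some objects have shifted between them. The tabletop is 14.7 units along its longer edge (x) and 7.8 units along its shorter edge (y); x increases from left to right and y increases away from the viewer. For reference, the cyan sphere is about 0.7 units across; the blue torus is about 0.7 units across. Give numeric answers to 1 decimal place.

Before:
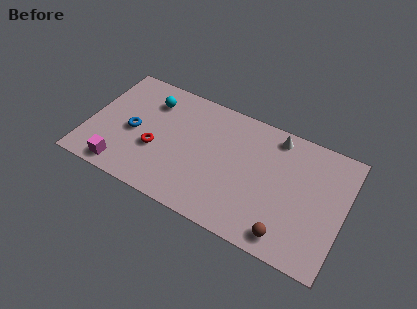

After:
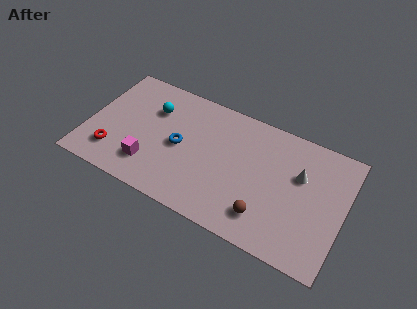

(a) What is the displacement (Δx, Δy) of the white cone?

(1.6, -1.8)

The white cone started near (10.5, 6.8) and ended near (12.1, 5.0).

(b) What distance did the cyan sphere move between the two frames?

0.5

The cyan sphere was near (3.3, 6.0) before and (3.5, 5.5) after, so it travelled √(0.2² + 0.5²) ≈ 0.5 units.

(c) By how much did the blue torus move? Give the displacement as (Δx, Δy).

(2.7, 0.2)

The blue torus was at about (2.6, 3.6) and moved to about (5.3, 3.8).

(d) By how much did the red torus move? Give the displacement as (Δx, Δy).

(-2.3, -1.2)

From the two frames, the red torus sits at roughly (4.0, 3.0) before and (1.7, 1.8) after.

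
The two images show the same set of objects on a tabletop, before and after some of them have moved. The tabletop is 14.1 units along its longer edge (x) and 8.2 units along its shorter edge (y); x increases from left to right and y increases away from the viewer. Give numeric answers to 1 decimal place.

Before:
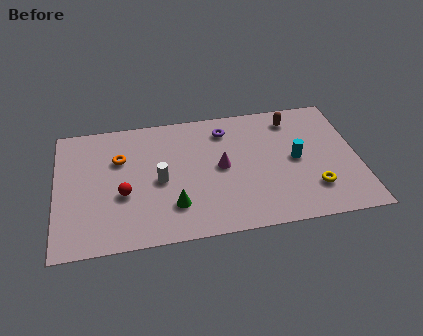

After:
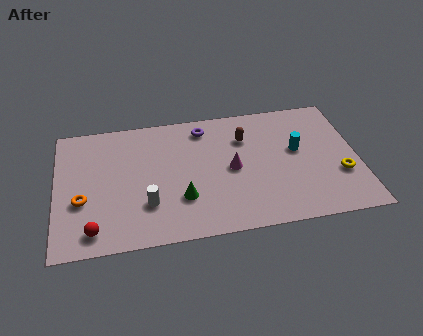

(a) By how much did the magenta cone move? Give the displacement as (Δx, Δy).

(0.5, -0.2)

The magenta cone was at about (7.7, 4.2) and moved to about (8.2, 4.0).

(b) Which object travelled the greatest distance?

the orange torus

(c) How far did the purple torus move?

1.0

The purple torus moved from about (8.0, 6.6) to (7.0, 6.9), a distance of √(1.0² + 0.3²) ≈ 1.0.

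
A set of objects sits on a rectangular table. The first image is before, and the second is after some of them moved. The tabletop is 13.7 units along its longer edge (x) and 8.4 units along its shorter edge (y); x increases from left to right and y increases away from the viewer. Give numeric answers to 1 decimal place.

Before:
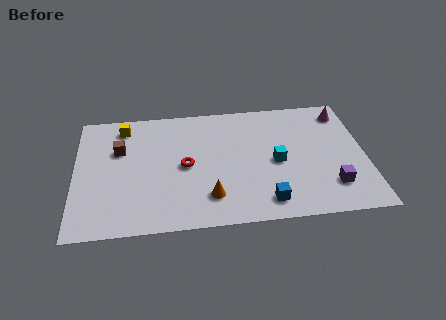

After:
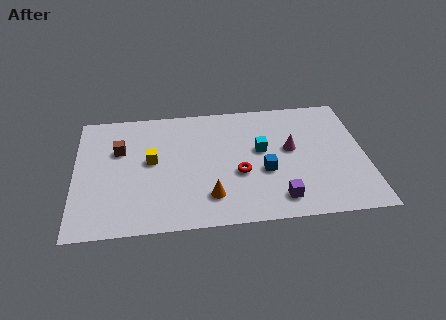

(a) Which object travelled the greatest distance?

the magenta cone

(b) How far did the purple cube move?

2.6

The purple cube moved from about (12.0, 2.0) to (9.5, 1.4), a distance of √(2.5² + 0.6²) ≈ 2.6.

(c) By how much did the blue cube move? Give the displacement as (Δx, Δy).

(0.0, 2.0)

The blue cube was at about (8.9, 1.3) and moved to about (8.9, 3.3).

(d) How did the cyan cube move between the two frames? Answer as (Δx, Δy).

(-0.7, 0.9)

The cyan cube started near (9.5, 3.9) and ended near (8.8, 4.8).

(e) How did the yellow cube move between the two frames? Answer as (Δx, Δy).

(1.3, -2.5)

The yellow cube started near (2.3, 7.1) and ended near (3.6, 4.6).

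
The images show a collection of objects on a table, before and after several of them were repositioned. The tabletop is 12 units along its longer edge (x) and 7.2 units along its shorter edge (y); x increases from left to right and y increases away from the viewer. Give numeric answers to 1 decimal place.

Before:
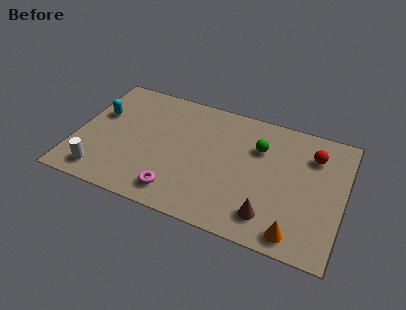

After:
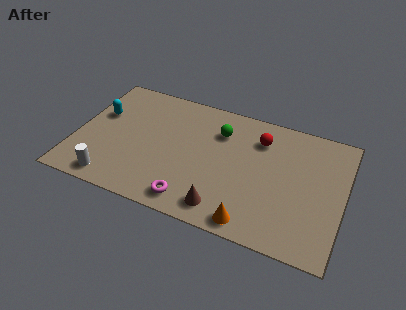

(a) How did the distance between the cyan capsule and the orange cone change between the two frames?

-1.7

Before: roughly 9.9 units apart; after: 8.2. That's 1.7 units closer together.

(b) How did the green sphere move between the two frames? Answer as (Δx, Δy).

(-1.8, 0.3)

The green sphere was at about (8.1, 5.0) and moved to about (6.3, 5.3).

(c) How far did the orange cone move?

1.9

The orange cone moved from about (10.1, 0.9) to (8.2, 0.8), a distance of √(1.9² + 0.1²) ≈ 1.9.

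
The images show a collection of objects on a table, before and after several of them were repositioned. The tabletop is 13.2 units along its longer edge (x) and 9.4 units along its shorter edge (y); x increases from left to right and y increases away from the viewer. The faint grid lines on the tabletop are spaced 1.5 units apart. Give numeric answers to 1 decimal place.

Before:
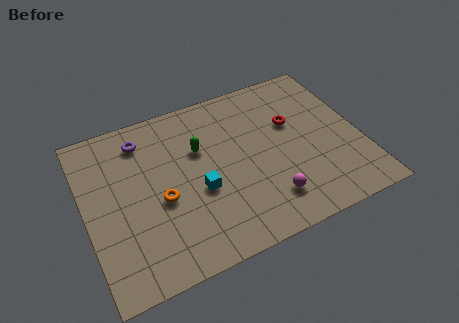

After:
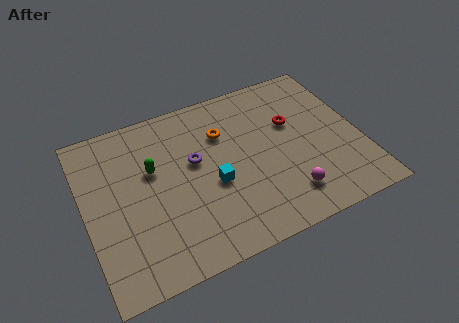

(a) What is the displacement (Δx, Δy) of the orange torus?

(3.3, 2.6)

From the two frames, the orange torus sits at roughly (3.5, 4.0) before and (6.8, 6.6) after.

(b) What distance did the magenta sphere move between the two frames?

0.9

The magenta sphere moved from about (8.4, 2.0) to (9.3, 1.9), a distance of √(0.9² + 0.1²) ≈ 0.9.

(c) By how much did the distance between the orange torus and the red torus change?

-3.5

They were about 6.9 units apart before and 3.4 after — 3.5 units closer together.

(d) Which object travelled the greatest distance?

the orange torus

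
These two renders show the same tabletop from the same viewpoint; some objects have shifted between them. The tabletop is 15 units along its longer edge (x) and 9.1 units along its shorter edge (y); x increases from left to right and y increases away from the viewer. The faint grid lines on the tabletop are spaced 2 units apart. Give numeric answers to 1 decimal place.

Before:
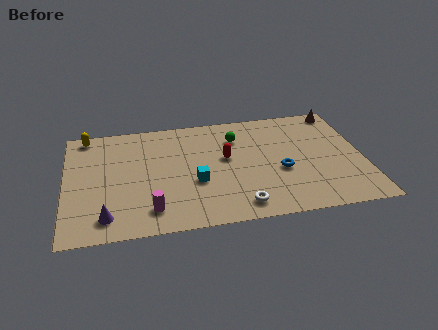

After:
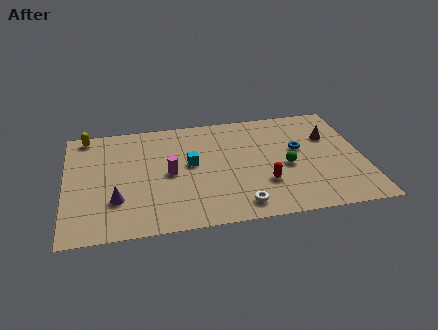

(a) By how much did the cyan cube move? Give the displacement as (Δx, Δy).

(-0.2, 1.5)

From the two frames, the cyan cube sits at roughly (6.5, 3.5) before and (6.3, 5.0) after.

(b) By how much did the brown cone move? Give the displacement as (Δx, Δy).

(-0.7, -2.1)

From the two frames, the brown cone sits at roughly (14.1, 8.2) before and (13.4, 6.1) after.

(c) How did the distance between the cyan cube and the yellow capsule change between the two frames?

-1.1

They were about 7.2 units apart before and 6.1 after — 1.1 units closer together.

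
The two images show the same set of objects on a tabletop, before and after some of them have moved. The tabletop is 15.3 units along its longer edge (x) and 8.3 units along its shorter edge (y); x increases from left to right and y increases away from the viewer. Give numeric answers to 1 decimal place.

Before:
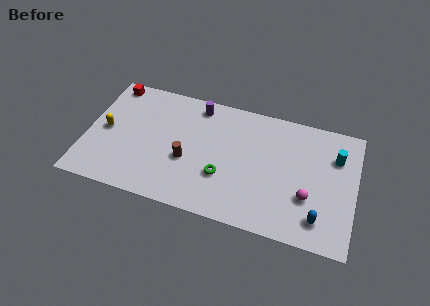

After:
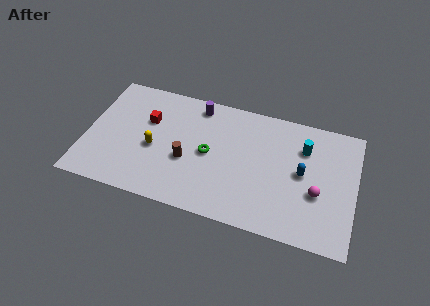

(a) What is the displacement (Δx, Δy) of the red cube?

(2.3, -2.0)

The red cube started near (1.1, 7.4) and ended near (3.4, 5.4).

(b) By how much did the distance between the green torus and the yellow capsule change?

-3.8

They were about 6.9 units apart before and 3.1 after — 3.8 units closer together.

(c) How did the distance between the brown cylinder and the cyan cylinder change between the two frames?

-1.7

They were about 8.7 units apart before and 7.0 after — 1.7 units closer together.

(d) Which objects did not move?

the brown cylinder and the purple cylinder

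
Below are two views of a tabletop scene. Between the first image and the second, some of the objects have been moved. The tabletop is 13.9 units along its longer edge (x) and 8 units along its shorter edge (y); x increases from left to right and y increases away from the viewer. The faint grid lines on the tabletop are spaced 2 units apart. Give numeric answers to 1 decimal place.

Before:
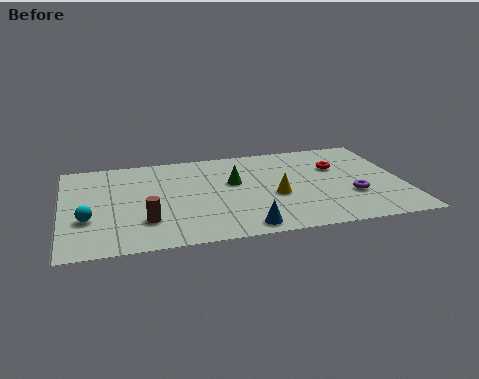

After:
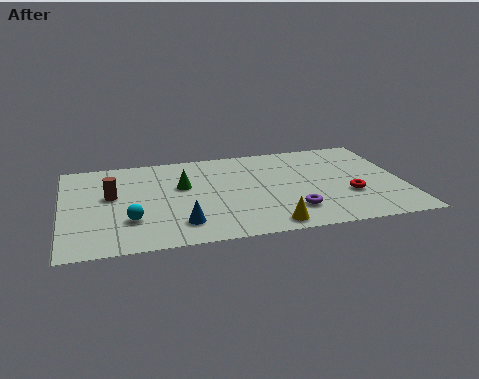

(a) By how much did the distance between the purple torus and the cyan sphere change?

-4.2

The distance was about 10.7 in the first image and 6.5 in the second, so they moved 4.2 units closer together.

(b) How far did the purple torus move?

2.6

The purple torus moved from about (11.7, 2.7) to (9.2, 1.9), a distance of √(2.5² + 0.8²) ≈ 2.6.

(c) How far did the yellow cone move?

2.4

From (8.6, 3.3) to (8.2, 0.9), the yellow cone covered √(0.4² + 2.4²) ≈ 2.4 units.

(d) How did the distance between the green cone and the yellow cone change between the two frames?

+3.0

The distance was about 2.2 in the first image and 5.2 in the second, so they moved 3.0 units further apart.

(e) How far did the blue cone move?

2.6

From (7.2, 0.9) to (4.7, 1.7), the blue cone covered √(2.5² + 0.8²) ≈ 2.6 units.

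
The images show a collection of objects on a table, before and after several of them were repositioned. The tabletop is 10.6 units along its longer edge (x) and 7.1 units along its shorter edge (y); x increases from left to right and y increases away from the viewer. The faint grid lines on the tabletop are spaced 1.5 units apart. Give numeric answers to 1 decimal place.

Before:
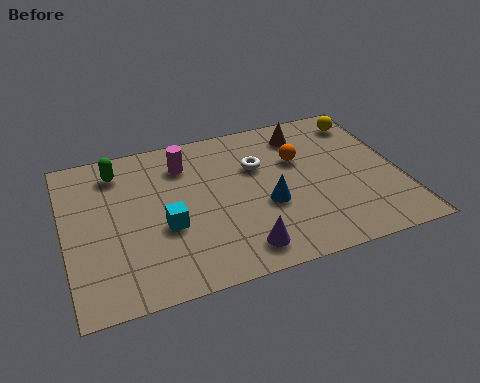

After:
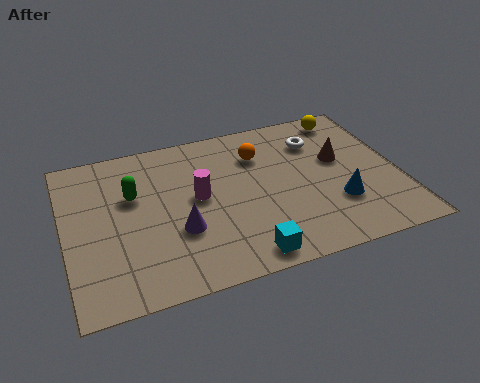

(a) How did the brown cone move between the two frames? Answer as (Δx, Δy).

(1.0, -1.6)

From the two frames, the brown cone sits at roughly (7.8, 5.8) before and (8.8, 4.2) after.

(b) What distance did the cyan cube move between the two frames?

3.0

From (3.1, 2.8) to (5.4, 0.8), the cyan cube covered √(2.3² + 2.0²) ≈ 3.0 units.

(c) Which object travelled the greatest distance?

the cyan cube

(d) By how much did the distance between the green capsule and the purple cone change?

-3.5

They were about 5.9 units apart before and 2.4 after — 3.5 units closer together.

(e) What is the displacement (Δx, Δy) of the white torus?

(2.0, 0.6)

The white torus was at about (6.2, 4.7) and moved to about (8.2, 5.3).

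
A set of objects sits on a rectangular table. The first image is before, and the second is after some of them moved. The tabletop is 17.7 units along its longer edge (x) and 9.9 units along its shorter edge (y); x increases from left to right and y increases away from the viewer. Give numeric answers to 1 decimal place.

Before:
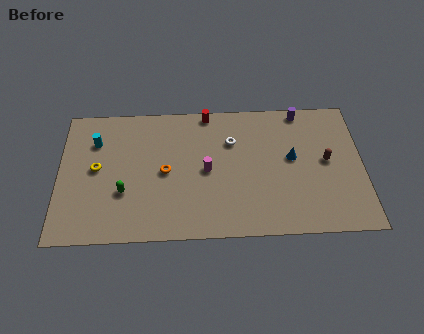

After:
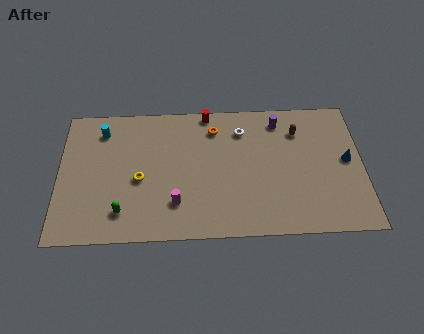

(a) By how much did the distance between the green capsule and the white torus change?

+1.8

Before: roughly 7.2 units apart; after: 9.0. That's 1.8 units further apart.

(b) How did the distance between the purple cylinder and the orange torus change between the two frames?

-5.2

The distance was about 9.0 in the first image and 3.8 in the second, so they moved 5.2 units closer together.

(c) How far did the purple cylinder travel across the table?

1.5

From (14.2, 9.0) to (12.9, 8.3), the purple cylinder covered √(1.3² + 0.7²) ≈ 1.5 units.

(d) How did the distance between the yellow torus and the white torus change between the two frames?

-1.2

The distance was about 8.1 in the first image and 6.9 in the second, so they moved 1.2 units closer together.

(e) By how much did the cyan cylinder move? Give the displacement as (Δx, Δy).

(0.4, 0.8)

The cyan cylinder started near (2.1, 7.2) and ended near (2.5, 8.0).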